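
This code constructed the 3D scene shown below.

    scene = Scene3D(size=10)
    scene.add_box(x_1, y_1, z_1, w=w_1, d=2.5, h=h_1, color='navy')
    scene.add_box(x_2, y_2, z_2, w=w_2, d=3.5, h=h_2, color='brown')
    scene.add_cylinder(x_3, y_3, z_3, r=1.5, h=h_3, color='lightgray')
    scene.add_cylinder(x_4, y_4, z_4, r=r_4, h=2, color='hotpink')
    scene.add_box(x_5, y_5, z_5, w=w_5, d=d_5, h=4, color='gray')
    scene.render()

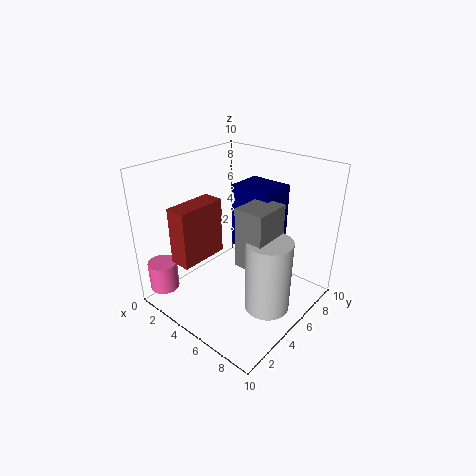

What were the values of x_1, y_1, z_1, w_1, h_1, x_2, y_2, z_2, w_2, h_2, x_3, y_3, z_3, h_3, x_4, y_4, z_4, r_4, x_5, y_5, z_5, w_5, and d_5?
x_1 = 4, y_1 = 5.5, z_1 = 4, w_1 = 3, h_1 = 4.5, x_2 = 2, y_2 = 1.5, z_2 = 3.5, w_2 = 1.5, h_2 = 4, x_3 = 8, y_3 = 4.5, z_3 = 1, h_3 = 5, x_4 = 1.5, y_4 = 1, z_4 = 1.5, r_4 = 1, x_5 = 6, y_5 = 3.5, z_5 = 4, w_5 = 2, d_5 = 2.5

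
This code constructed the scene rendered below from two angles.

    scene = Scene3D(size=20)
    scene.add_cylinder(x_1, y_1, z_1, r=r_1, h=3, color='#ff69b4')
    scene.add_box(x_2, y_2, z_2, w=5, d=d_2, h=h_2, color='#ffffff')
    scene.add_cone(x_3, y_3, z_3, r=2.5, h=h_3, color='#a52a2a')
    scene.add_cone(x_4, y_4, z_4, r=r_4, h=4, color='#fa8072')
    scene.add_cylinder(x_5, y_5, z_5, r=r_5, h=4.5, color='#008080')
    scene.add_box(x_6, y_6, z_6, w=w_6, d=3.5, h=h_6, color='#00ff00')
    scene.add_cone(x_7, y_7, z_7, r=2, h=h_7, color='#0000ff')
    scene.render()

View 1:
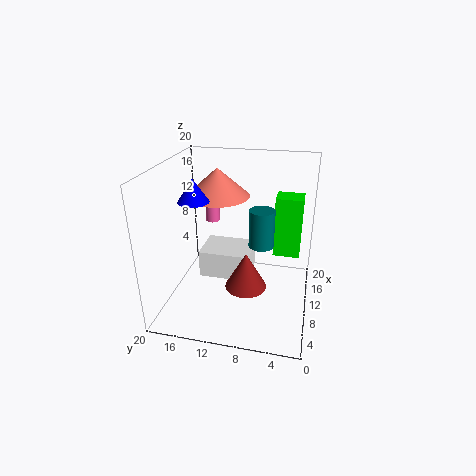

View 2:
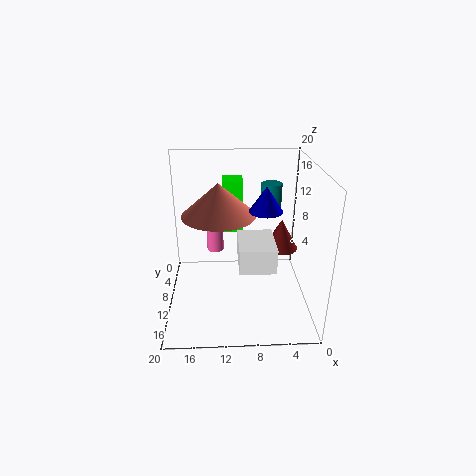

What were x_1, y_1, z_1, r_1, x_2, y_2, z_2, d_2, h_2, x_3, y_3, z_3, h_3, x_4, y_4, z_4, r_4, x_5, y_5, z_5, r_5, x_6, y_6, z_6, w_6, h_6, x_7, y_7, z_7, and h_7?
x_1 = 13, y_1 = 14.5, z_1 = 11, r_1 = 1, x_2 = 5, y_2 = 7.5, z_2 = 6.5, d_2 = 6.5, h_2 = 3.5, x_3 = 3.5, y_3 = 7.5, z_3 = 7, h_3 = 4.5, x_4 = 12.5, y_4 = 13.5, z_4 = 15, r_4 = 4.5, x_5 = 5, y_5 = 6, z_5 = 12, r_5 = 1.5, x_6 = 9, y_6 = 1.5, z_6 = 8.5, w_6 = 3, h_6 = 8, x_7 = 7, y_7 = 15, z_7 = 16, h_7 = 3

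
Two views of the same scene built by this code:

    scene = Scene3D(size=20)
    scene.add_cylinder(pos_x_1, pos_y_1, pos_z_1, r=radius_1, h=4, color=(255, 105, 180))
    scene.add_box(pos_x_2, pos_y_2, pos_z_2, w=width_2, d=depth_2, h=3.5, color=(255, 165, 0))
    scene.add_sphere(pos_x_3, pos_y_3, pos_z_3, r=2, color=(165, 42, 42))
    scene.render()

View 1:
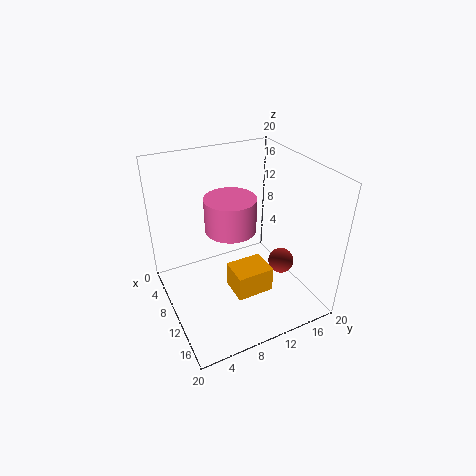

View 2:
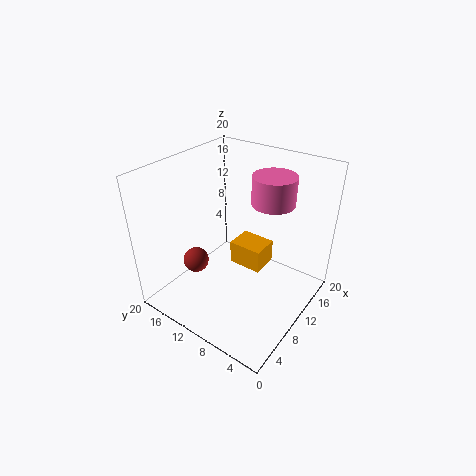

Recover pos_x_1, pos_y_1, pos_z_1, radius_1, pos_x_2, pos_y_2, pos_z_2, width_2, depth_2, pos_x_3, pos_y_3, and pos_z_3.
pos_x_1 = 14, pos_y_1 = 7, pos_z_1 = 14.5, radius_1 = 3, pos_x_2 = 11.5, pos_y_2 = 7.5, pos_z_2 = 4, width_2 = 4, depth_2 = 5, pos_x_3 = 9.5, pos_y_3 = 18, pos_z_3 = 3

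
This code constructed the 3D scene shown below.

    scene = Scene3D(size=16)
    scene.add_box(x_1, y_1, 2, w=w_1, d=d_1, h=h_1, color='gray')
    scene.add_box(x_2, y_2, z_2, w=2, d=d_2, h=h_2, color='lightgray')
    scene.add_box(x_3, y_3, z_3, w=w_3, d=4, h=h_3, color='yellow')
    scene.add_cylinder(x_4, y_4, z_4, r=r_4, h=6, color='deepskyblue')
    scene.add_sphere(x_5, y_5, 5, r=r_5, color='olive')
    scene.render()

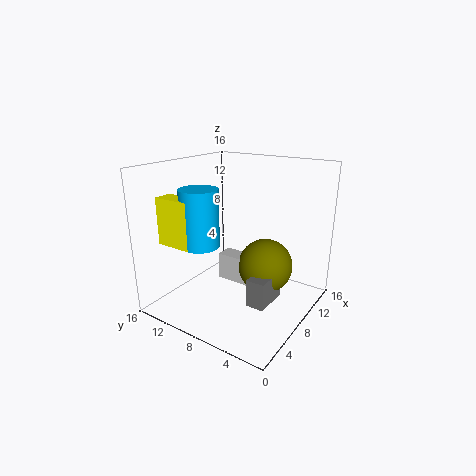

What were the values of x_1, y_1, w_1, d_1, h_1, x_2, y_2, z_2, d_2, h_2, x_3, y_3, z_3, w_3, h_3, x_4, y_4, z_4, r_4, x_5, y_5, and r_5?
x_1 = 5; y_1 = 3; w_1 = 4; d_1 = 2; h_1 = 3; x_2 = 7; y_2 = 5; z_2 = 3; d_2 = 5; h_2 = 3; x_3 = 2; y_3 = 10; z_3 = 8; w_3 = 2; h_3 = 5; x_4 = 4; y_4 = 10; z_4 = 8; r_4 = 2; x_5 = 9; y_5 = 5; r_5 = 3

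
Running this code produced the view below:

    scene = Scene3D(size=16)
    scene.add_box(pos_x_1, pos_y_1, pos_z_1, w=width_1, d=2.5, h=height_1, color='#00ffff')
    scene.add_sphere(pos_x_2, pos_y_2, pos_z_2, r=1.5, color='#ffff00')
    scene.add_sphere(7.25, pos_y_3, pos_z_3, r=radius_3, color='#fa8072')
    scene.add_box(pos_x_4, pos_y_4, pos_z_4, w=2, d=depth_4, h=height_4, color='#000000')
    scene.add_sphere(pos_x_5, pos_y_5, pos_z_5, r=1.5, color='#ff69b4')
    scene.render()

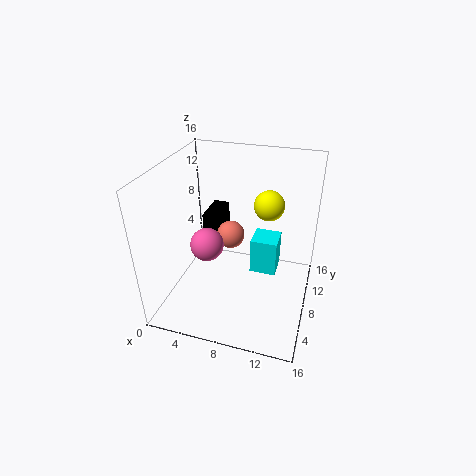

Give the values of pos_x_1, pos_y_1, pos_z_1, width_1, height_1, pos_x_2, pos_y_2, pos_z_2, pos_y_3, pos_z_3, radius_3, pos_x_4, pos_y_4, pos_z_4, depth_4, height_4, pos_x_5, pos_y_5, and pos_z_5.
pos_x_1 = 10.5
pos_y_1 = 3.75
pos_z_1 = 7.25
width_1 = 2.5
height_1 = 3.5
pos_x_2 = 11.5
pos_y_2 = 7
pos_z_2 = 13
pos_y_3 = 7.75
pos_z_3 = 8.5
radius_3 = 1.5
pos_x_4 = 2.75
pos_y_4 = 10.5
pos_z_4 = 4.25
depth_4 = 4.25
height_4 = 4.5
pos_x_5 = 7
pos_y_5 = 1.75
pos_z_5 = 11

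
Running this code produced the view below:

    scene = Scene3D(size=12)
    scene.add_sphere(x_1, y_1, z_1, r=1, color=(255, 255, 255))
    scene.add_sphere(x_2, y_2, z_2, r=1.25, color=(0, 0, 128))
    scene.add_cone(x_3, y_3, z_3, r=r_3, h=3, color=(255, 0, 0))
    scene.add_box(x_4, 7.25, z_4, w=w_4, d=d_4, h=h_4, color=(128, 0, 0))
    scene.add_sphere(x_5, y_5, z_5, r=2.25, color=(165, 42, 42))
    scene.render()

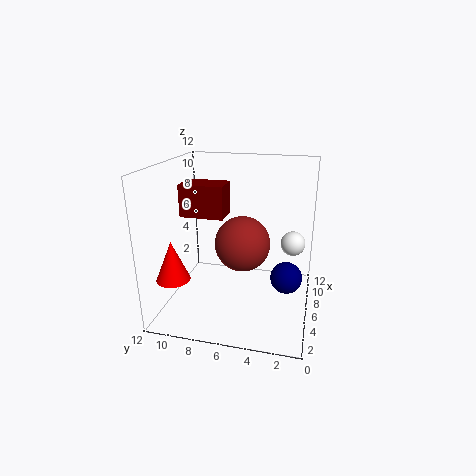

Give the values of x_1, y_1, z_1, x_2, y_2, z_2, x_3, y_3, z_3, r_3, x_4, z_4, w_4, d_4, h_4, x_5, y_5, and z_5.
x_1 = 6.5, y_1 = 1.5, z_1 = 5.75, x_2 = 4.75, y_2 = 1.75, z_2 = 3.5, x_3 = 1.25, y_3 = 9.75, z_3 = 4.25, r_3 = 1.25, x_4 = 5.75, z_4 = 7.5, w_4 = 2.5, d_4 = 3.75, h_4 = 2.75, x_5 = 5.5, y_5 = 5.5, z_5 = 5.75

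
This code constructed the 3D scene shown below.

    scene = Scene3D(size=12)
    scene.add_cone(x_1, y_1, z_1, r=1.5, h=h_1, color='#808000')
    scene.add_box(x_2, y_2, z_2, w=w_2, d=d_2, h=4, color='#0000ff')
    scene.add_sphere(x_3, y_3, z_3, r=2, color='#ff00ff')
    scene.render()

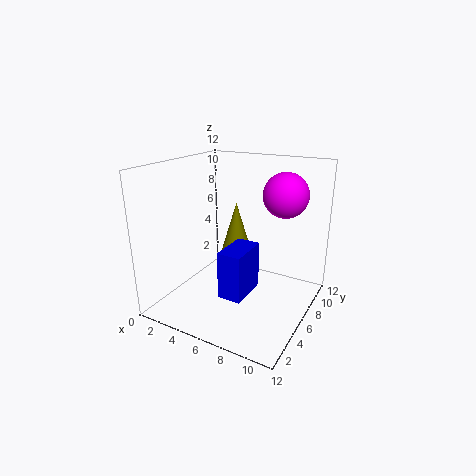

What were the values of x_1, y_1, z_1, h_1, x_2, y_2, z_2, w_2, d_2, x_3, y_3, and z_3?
x_1 = 5; y_1 = 7.5; z_1 = 3.5; h_1 = 5; x_2 = 5.5; y_2 = 3.5; z_2 = 1.5; w_2 = 2; d_2 = 3.5; x_3 = 8.5; y_3 = 10; z_3 = 9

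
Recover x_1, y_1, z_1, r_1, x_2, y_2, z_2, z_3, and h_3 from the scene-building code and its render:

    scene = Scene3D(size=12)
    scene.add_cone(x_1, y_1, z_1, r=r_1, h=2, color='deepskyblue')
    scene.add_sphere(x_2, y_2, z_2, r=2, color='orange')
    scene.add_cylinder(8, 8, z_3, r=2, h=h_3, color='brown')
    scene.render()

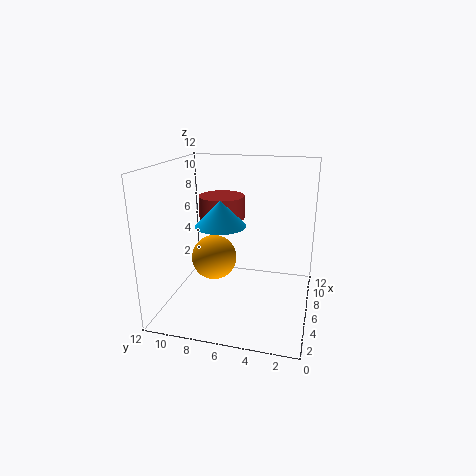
x_1 = 4.5, y_1 = 7, z_1 = 7.5, r_1 = 2, x_2 = 7, y_2 = 8.5, z_2 = 3.5, z_3 = 7, h_3 = 2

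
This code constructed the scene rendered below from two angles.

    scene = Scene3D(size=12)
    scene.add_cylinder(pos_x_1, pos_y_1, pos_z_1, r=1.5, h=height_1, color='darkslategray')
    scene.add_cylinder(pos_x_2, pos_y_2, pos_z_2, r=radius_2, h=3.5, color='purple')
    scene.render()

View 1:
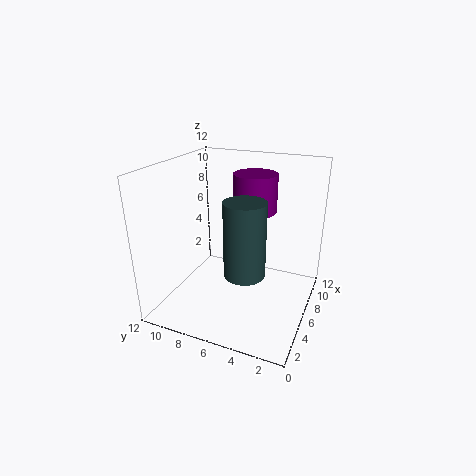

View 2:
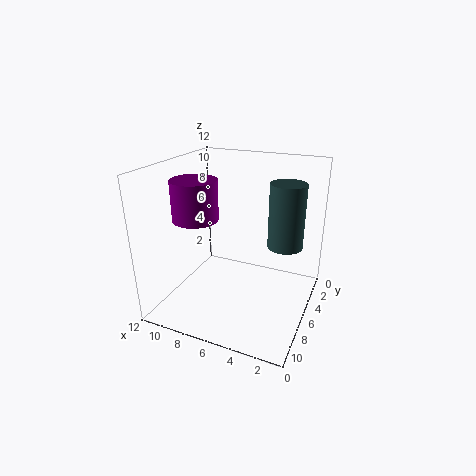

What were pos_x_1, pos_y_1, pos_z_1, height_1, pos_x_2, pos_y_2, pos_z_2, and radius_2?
pos_x_1 = 2.5
pos_y_1 = 4
pos_z_1 = 5
height_1 = 5.5
pos_x_2 = 10
pos_y_2 = 6
pos_z_2 = 7
radius_2 = 2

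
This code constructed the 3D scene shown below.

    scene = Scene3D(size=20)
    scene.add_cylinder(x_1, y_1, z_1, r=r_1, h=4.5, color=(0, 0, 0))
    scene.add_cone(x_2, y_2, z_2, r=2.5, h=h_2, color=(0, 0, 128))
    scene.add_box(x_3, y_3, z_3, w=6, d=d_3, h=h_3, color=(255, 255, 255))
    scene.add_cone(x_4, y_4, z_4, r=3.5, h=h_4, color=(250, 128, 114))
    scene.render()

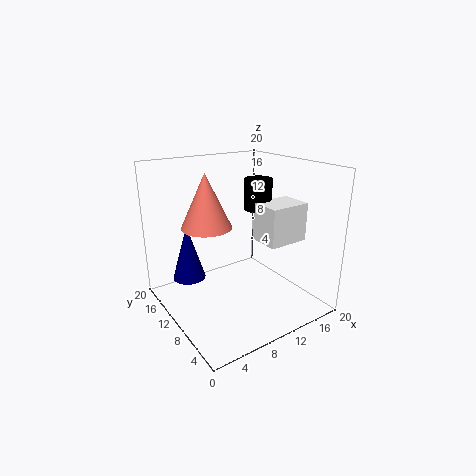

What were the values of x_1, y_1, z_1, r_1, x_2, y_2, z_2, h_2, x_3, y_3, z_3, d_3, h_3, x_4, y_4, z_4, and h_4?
x_1 = 14.5; y_1 = 11.5; z_1 = 13; r_1 = 2; x_2 = 5.5; y_2 = 17; z_2 = 2; h_2 = 8.5; x_3 = 13; y_3 = 6; z_3 = 9; d_3 = 4.5; h_3 = 5.5; x_4 = 6.5; y_4 = 12.5; z_4 = 11.5; h_4 = 7.5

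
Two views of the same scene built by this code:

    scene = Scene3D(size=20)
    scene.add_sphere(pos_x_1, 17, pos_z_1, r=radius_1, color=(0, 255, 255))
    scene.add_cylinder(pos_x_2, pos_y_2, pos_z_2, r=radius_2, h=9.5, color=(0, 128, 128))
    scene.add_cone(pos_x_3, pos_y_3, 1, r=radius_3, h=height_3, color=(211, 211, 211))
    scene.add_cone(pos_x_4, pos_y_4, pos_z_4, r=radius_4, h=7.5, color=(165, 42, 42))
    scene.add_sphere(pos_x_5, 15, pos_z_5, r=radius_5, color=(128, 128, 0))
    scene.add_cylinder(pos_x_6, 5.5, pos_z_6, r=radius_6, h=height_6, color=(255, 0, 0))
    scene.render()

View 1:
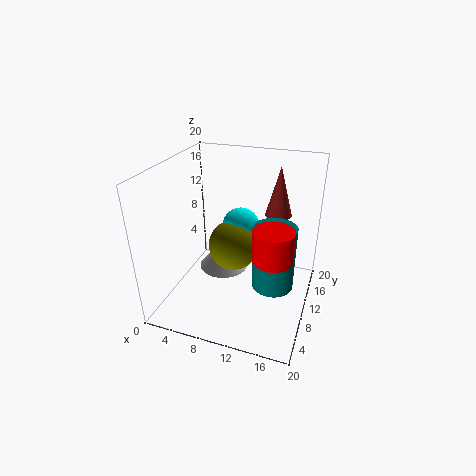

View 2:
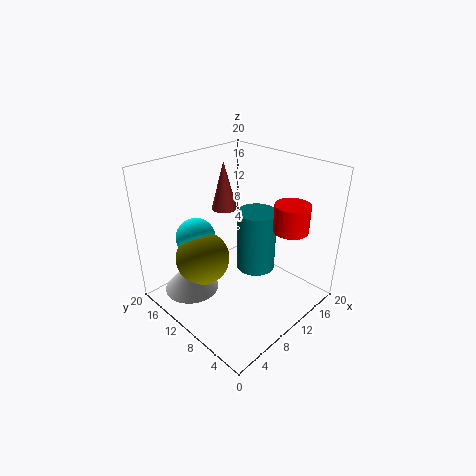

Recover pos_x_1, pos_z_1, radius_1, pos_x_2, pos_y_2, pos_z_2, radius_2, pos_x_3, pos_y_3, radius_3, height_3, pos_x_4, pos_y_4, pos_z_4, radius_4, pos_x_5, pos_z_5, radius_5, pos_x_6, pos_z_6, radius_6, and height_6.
pos_x_1 = 8
pos_z_1 = 8
radius_1 = 3
pos_x_2 = 15
pos_y_2 = 11
pos_z_2 = 2.5
radius_2 = 3
pos_x_3 = 5.5
pos_y_3 = 15.5
radius_3 = 4
height_3 = 4.5
pos_x_4 = 14
pos_y_4 = 17
pos_z_4 = 11
radius_4 = 2
pos_x_5 = 7.5
pos_z_5 = 5.5
radius_5 = 4
pos_x_6 = 16
pos_z_6 = 10.5
radius_6 = 2.5
height_6 = 4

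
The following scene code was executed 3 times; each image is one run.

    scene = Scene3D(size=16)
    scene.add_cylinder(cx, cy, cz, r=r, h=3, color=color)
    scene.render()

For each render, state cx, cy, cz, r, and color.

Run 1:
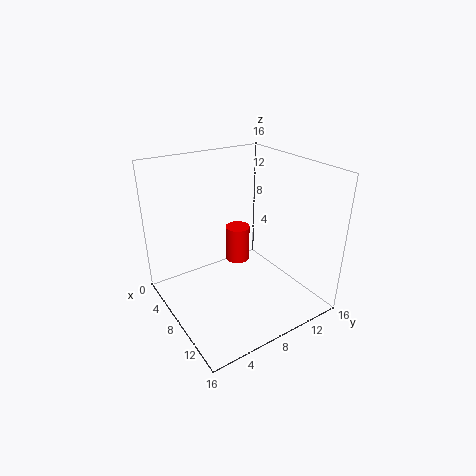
cx = 14; cy = 4; cz = 10; r = 1; color = 'red'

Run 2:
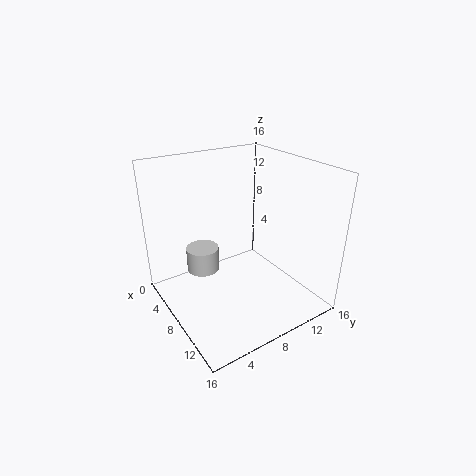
cx = 3; cy = 6; cz = 2; r = 2; color = 'lightgray'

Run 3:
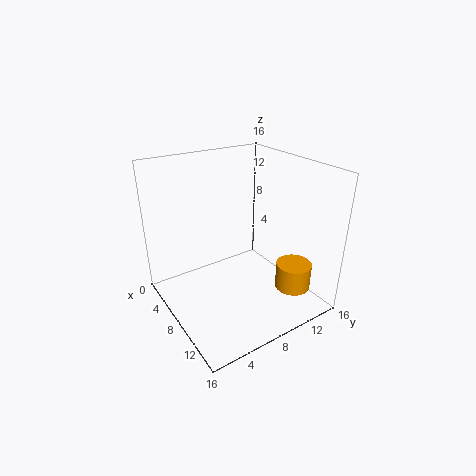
cx = 12; cy = 13; cz = 2; r = 2; color = 'orange'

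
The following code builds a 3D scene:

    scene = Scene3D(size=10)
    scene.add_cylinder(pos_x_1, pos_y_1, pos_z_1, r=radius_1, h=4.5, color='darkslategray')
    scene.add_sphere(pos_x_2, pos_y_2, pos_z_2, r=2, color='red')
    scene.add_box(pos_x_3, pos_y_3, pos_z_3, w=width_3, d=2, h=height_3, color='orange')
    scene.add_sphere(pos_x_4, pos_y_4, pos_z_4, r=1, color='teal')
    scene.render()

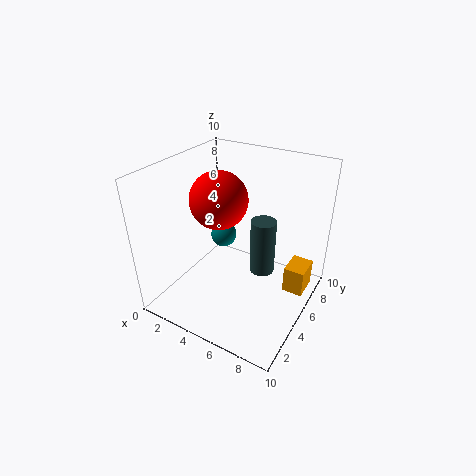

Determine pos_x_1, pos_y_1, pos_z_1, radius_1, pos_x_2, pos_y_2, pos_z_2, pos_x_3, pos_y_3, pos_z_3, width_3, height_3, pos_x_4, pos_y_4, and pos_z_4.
pos_x_1 = 5.5, pos_y_1 = 8, pos_z_1 = 0.5, radius_1 = 1, pos_x_2 = 3.5, pos_y_2 = 5, pos_z_2 = 7.5, pos_x_3 = 8, pos_y_3 = 6.5, pos_z_3 = 0.5, width_3 = 1.5, height_3 = 2, pos_x_4 = 2.5, pos_y_4 = 7, pos_z_4 = 3.5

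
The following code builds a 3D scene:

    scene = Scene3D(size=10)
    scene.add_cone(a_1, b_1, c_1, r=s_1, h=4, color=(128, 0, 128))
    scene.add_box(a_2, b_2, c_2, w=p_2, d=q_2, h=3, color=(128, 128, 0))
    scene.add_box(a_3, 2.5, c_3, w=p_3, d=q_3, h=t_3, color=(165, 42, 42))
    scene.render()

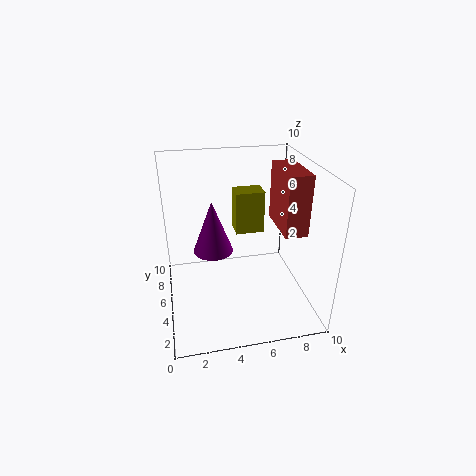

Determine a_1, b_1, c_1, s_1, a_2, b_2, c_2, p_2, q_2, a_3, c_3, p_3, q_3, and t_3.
a_1 = 3.5, b_1 = 7, c_1 = 3, s_1 = 1.5, a_2 = 5, b_2 = 5.5, c_2 = 5, p_2 = 2, q_2 = 1.5, a_3 = 7.5, c_3 = 6, p_3 = 1.5, q_3 = 3.5, t_3 = 4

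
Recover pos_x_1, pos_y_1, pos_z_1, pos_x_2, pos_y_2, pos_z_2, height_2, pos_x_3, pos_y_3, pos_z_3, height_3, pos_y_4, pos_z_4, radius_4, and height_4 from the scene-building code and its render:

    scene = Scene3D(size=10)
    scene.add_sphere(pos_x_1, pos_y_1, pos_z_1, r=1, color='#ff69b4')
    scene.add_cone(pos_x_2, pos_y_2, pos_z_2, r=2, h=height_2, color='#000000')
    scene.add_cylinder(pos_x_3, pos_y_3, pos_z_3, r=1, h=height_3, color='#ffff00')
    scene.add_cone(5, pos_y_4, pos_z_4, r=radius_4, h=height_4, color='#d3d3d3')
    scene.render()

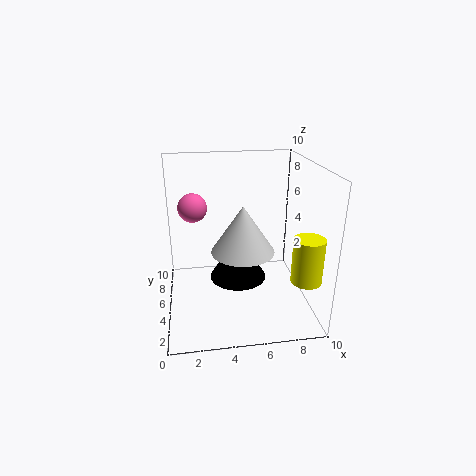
pos_x_1 = 2
pos_y_1 = 6
pos_z_1 = 7
pos_x_2 = 5
pos_y_2 = 5
pos_z_2 = 2
height_2 = 3
pos_x_3 = 9
pos_y_3 = 2
pos_z_3 = 3
height_3 = 3
pos_y_4 = 3
pos_z_4 = 5
radius_4 = 2
height_4 = 3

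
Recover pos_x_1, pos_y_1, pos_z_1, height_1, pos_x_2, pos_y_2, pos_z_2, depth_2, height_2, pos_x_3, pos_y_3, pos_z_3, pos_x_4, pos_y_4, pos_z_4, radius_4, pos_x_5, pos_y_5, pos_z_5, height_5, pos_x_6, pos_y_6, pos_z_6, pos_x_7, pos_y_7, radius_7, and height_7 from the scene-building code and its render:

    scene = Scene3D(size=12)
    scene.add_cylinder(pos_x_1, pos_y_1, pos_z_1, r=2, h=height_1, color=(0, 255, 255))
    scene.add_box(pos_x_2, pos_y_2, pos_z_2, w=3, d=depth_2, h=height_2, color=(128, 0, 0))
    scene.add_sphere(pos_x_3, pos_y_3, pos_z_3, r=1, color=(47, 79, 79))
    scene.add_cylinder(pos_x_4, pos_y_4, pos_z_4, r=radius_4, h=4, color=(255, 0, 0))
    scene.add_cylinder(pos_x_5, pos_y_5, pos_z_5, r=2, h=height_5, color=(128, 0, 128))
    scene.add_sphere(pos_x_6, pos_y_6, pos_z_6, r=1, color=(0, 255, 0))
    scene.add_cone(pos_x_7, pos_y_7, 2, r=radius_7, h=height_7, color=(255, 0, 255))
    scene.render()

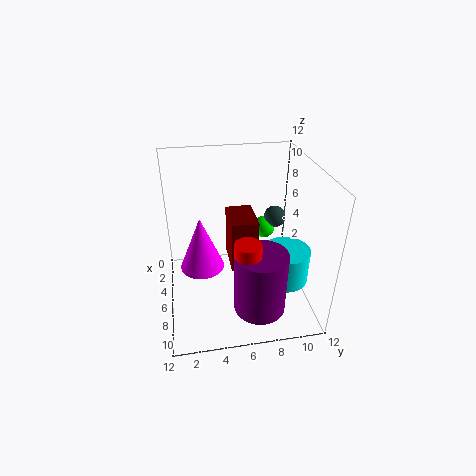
pos_x_1 = 7; pos_y_1 = 10; pos_z_1 = 2; height_1 = 3; pos_x_2 = 6; pos_y_2 = 5; pos_z_2 = 5; depth_2 = 2; height_2 = 4; pos_x_3 = 3; pos_y_3 = 10; pos_z_3 = 6; pos_x_4 = 10; pos_y_4 = 6; pos_z_4 = 4; radius_4 = 1; pos_x_5 = 10; pos_y_5 = 7; pos_z_5 = 2; height_5 = 5; pos_x_6 = 3; pos_y_6 = 9; pos_z_6 = 5; pos_x_7 = 4; pos_y_7 = 3; radius_7 = 2; height_7 = 5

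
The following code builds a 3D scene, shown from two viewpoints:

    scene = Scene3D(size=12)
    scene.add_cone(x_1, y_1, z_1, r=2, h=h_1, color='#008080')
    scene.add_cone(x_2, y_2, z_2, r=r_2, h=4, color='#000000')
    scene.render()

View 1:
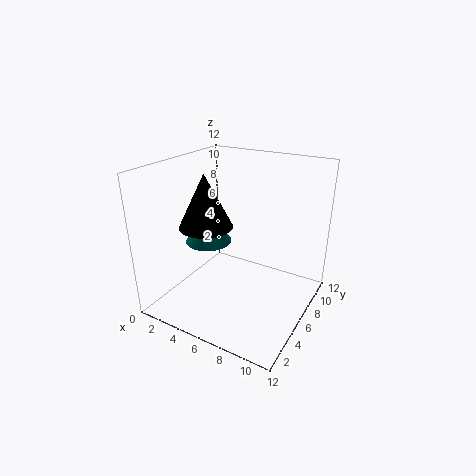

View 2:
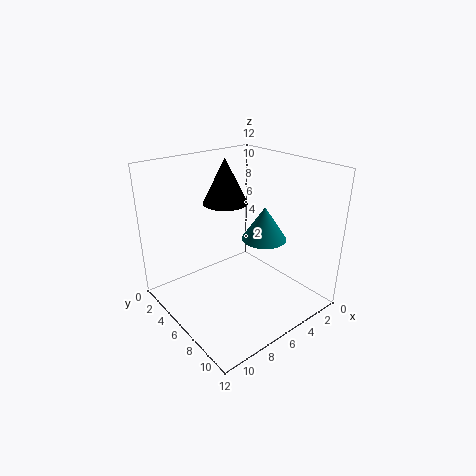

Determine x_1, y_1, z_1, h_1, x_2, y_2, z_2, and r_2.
x_1 = 3; y_1 = 6; z_1 = 5; h_1 = 3; x_2 = 5; y_2 = 3; z_2 = 8; r_2 = 2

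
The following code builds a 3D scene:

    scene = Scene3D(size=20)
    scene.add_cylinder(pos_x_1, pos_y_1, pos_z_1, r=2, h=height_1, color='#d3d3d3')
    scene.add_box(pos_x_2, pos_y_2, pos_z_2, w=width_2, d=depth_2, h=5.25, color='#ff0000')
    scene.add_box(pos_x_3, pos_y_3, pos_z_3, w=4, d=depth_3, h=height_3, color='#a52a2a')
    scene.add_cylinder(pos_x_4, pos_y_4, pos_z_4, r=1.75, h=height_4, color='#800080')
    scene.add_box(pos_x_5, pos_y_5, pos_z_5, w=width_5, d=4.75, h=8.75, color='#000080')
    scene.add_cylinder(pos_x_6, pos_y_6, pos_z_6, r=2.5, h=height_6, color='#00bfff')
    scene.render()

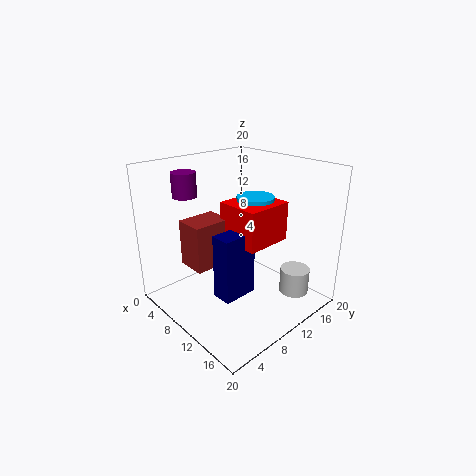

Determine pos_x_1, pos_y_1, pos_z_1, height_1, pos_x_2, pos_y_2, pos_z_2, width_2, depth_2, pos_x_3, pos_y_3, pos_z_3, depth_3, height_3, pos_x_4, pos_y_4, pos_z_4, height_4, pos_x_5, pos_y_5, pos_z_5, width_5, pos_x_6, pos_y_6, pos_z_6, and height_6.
pos_x_1 = 16.75; pos_y_1 = 14.5; pos_z_1 = 2.75; height_1 = 3.5; pos_x_2 = 9; pos_y_2 = 7.75; pos_z_2 = 10.25; width_2 = 6; depth_2 = 6.5; pos_x_3 = 6; pos_y_3 = 3.25; pos_z_3 = 7; depth_3 = 5.25; height_3 = 6.25; pos_x_4 = 2.75; pos_y_4 = 6.5; pos_z_4 = 15; height_4 = 3.5; pos_x_5 = 11; pos_y_5 = 4.75; pos_z_5 = 3.5; width_5 = 2.75; pos_x_6 = 11.5; pos_y_6 = 11.75; pos_z_6 = 12.5; height_6 = 3.5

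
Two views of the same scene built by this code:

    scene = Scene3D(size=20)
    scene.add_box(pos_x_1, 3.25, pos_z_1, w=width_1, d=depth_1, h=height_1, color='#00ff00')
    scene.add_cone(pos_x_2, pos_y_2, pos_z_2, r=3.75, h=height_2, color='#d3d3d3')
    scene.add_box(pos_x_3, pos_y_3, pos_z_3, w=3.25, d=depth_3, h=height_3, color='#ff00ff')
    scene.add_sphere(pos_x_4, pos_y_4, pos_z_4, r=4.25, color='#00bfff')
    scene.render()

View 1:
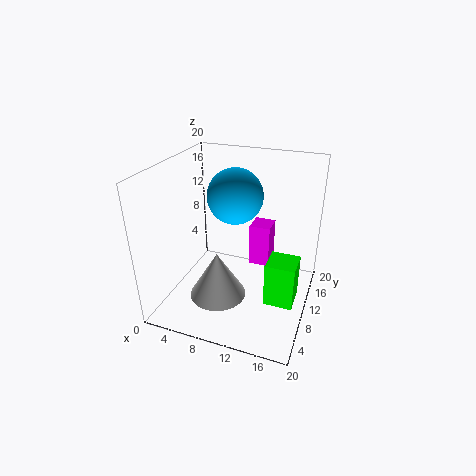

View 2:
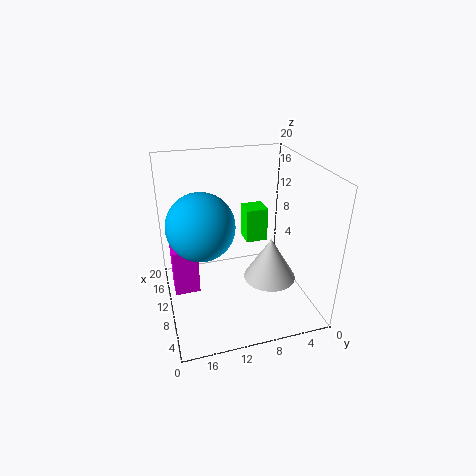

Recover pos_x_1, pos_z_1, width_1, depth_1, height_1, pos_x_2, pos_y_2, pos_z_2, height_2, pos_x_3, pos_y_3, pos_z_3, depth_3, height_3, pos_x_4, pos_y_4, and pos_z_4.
pos_x_1 = 15.75
pos_z_1 = 5.5
width_1 = 3.5
depth_1 = 3.5
height_1 = 5.5
pos_x_2 = 8.75
pos_y_2 = 5.5
pos_z_2 = 3.5
height_2 = 6.25
pos_x_3 = 9.75
pos_y_3 = 15.75
pos_z_3 = 2.25
depth_3 = 3.5
height_3 = 6.75
pos_x_4 = 7.5
pos_y_4 = 15.5
pos_z_4 = 13.75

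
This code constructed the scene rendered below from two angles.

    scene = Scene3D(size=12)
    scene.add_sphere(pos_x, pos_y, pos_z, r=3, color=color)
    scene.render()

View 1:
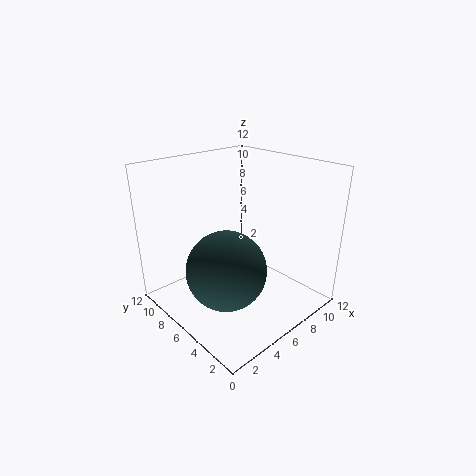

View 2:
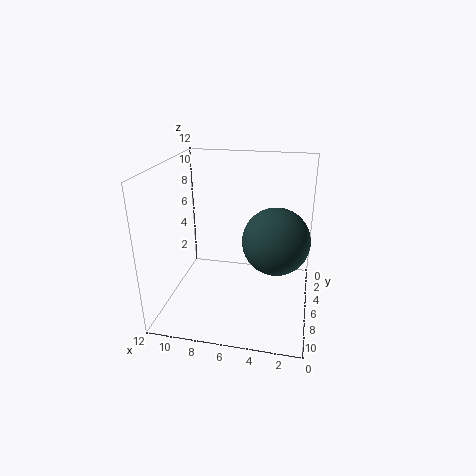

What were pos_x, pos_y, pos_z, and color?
pos_x = 3
pos_y = 4
pos_z = 5
color = 'darkslategray'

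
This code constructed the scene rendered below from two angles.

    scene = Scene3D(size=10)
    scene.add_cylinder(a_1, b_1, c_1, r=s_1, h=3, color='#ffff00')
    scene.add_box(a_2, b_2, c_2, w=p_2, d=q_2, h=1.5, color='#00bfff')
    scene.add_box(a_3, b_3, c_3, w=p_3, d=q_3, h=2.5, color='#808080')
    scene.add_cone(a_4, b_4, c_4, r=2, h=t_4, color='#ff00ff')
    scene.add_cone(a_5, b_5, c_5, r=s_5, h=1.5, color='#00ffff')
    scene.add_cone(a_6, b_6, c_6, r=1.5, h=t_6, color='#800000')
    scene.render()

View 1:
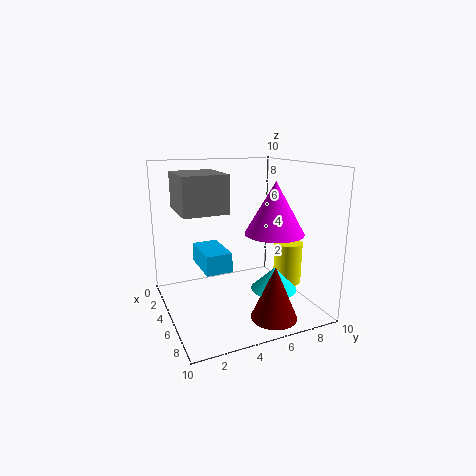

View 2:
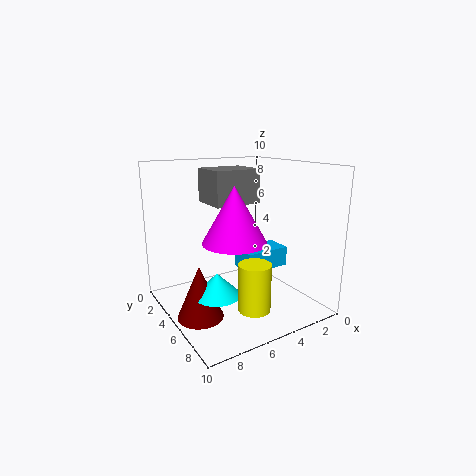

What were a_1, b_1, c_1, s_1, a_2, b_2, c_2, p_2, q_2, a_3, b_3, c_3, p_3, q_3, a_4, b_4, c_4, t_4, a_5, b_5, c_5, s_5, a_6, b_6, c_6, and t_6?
a_1 = 6; b_1 = 8.5; c_1 = 1.5; s_1 = 1; a_2 = 0.5; b_2 = 3; c_2 = 2; p_2 = 3.5; q_2 = 2; a_3 = 2.5; b_3 = 1; c_3 = 7; p_3 = 3.5; q_3 = 3; a_4 = 6.5; b_4 = 7; c_4 = 5.5; t_4 = 3.5; a_5 = 7.5; b_5 = 6.5; c_5 = 2; s_5 = 1.5; a_6 = 8.5; b_6 = 6; c_6 = 0.5; t_6 = 3.5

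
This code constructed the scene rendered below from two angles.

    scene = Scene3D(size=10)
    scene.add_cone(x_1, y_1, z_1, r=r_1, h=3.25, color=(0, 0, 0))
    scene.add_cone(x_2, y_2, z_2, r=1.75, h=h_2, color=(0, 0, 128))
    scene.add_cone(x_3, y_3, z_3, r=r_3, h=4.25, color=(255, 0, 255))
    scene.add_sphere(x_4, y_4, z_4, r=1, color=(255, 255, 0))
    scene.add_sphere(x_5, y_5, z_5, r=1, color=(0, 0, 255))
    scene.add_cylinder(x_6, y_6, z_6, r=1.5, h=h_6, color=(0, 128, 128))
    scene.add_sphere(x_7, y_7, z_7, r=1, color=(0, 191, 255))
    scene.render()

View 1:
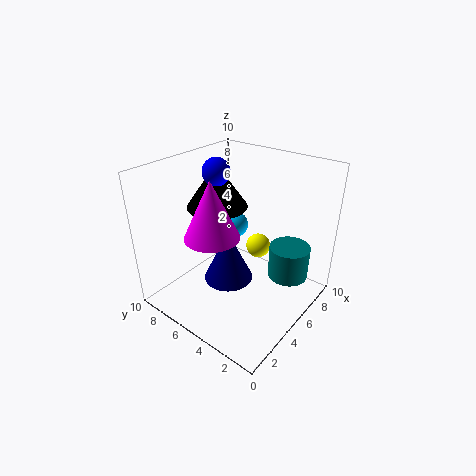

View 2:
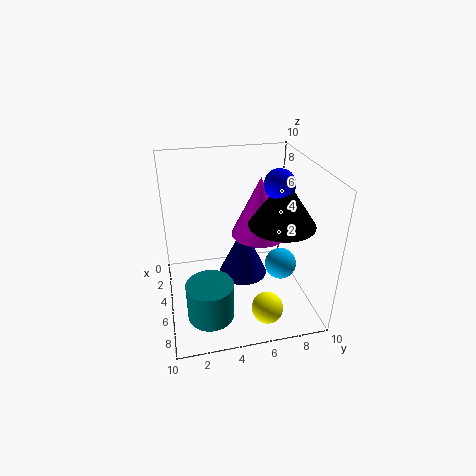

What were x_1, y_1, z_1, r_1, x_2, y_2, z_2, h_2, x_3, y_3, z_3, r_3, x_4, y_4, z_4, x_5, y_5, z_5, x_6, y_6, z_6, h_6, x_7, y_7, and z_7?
x_1 = 6
y_1 = 7.75
z_1 = 6.25
r_1 = 2.25
x_2 = 4.5
y_2 = 5.5
z_2 = 1.75
h_2 = 3.75
x_3 = 4.25
y_3 = 6.75
z_3 = 4.75
r_3 = 2
x_4 = 9
y_4 = 6
z_4 = 2
x_5 = 5.75
y_5 = 7.5
z_5 = 9
x_6 = 8
y_6 = 2.5
z_6 = 1.25
h_6 = 2.5
x_7 = 7.5
y_7 = 7.25
z_7 = 4.25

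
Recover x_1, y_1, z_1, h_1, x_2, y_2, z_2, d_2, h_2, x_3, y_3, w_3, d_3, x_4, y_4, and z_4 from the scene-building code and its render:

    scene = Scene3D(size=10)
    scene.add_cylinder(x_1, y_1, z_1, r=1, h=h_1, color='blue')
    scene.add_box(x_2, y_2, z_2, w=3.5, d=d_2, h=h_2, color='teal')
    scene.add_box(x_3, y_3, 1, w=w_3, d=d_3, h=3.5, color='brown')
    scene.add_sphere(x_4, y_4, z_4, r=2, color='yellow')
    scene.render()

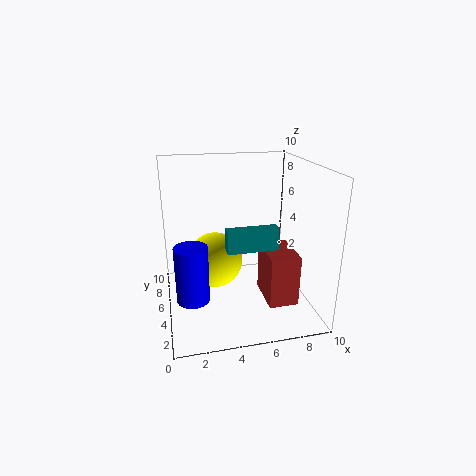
x_1 = 1.5
y_1 = 2
z_1 = 2.5
h_1 = 3.5
x_2 = 4
y_2 = 3.5
z_2 = 4.5
d_2 = 1
h_2 = 1.5
x_3 = 6.5
y_3 = 2
w_3 = 2
d_3 = 3
x_4 = 3.5
y_4 = 6
z_4 = 3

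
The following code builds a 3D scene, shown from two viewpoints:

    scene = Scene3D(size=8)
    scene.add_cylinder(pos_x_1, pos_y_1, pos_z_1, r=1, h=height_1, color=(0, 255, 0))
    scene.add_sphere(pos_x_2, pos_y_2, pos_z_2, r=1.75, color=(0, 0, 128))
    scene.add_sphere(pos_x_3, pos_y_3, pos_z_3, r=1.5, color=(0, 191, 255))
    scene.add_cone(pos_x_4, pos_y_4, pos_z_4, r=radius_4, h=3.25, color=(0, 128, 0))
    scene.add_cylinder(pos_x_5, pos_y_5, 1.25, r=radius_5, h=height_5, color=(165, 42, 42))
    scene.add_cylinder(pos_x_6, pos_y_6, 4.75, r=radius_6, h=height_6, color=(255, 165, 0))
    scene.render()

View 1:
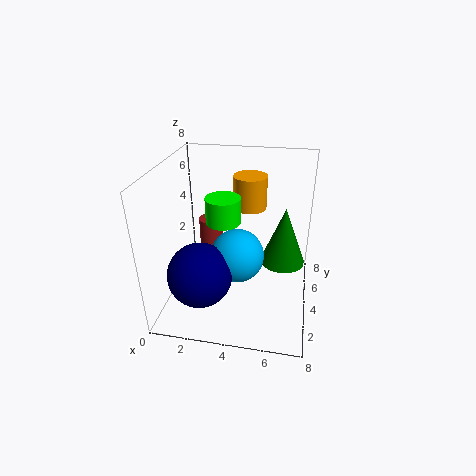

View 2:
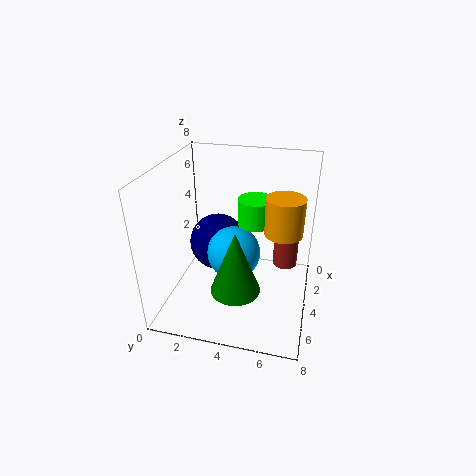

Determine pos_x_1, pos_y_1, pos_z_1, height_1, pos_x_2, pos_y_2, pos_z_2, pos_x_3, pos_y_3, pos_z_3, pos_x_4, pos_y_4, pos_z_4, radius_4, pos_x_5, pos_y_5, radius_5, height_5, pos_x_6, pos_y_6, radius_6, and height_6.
pos_x_1 = 3
pos_y_1 = 4.75
pos_z_1 = 4.5
height_1 = 1.5
pos_x_2 = 2.25
pos_y_2 = 2.25
pos_z_2 = 2.5
pos_x_3 = 4
pos_y_3 = 3.75
pos_z_3 = 3
pos_x_4 = 6.5
pos_y_4 = 4.5
pos_z_4 = 2.5
radius_4 = 1.25
pos_x_5 = 1.75
pos_y_5 = 6.5
radius_5 = 0.75
height_5 = 2.5
pos_x_6 = 4.25
pos_y_6 = 6.5
radius_6 = 1
height_6 = 2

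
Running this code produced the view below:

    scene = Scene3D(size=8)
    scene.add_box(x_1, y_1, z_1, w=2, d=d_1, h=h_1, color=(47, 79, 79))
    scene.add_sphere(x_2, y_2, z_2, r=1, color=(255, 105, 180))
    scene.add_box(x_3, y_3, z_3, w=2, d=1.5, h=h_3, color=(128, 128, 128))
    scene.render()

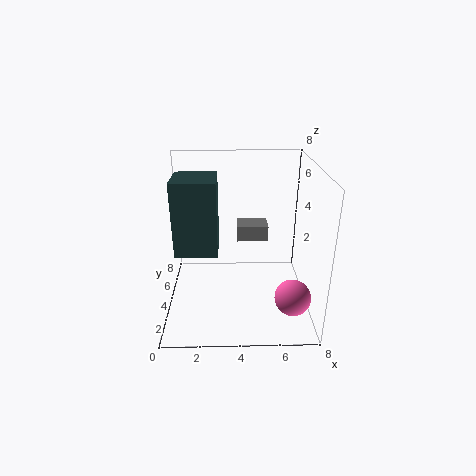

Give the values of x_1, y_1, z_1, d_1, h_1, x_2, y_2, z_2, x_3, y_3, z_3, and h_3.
x_1 = 1; y_1 = 1; z_1 = 4.5; d_1 = 2; h_1 = 3.5; x_2 = 7; y_2 = 2.5; z_2 = 1; x_3 = 4; y_3 = 6.5; z_3 = 2.5; h_3 = 1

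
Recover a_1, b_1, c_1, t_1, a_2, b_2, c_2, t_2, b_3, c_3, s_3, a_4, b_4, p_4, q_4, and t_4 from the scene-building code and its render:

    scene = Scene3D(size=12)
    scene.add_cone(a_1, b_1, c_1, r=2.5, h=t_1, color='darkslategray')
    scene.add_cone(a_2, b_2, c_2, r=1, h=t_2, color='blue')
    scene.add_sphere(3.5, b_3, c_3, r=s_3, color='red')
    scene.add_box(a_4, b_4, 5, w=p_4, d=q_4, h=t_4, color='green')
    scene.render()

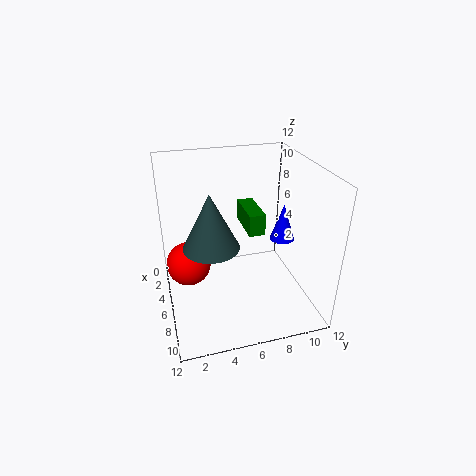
a_1 = 4.5
b_1 = 4
c_1 = 4.5
t_1 = 5
a_2 = 7
b_2 = 9.5
c_2 = 6
t_2 = 3
b_3 = 2
c_3 = 2.5
s_3 = 2
a_4 = 0.5
b_4 = 7.5
p_4 = 4
q_4 = 1.5
t_4 = 2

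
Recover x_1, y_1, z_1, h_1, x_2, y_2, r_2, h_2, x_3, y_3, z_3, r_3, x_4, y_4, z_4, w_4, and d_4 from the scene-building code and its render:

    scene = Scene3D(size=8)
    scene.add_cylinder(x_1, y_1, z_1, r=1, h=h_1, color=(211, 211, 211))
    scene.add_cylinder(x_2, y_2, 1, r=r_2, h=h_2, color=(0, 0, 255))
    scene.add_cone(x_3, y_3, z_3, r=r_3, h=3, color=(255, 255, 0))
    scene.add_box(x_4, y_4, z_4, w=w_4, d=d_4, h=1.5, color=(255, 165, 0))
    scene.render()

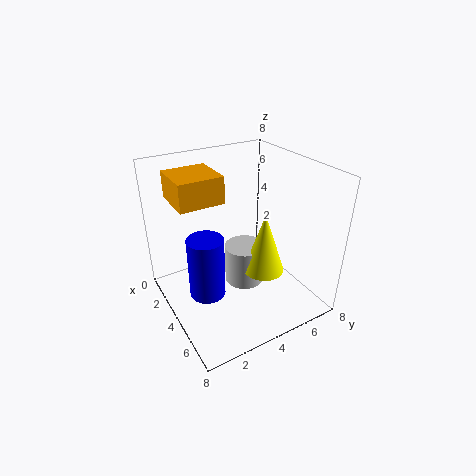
x_1 = 5.5, y_1 = 3.5, z_1 = 2.5, h_1 = 2, x_2 = 4, y_2 = 2, r_2 = 1, h_2 = 3.5, x_3 = 6.5, y_3 = 4, z_3 = 3.5, r_3 = 1, x_4 = 1, y_4 = 1, z_4 = 6, w_4 = 2.5, d_4 = 2.5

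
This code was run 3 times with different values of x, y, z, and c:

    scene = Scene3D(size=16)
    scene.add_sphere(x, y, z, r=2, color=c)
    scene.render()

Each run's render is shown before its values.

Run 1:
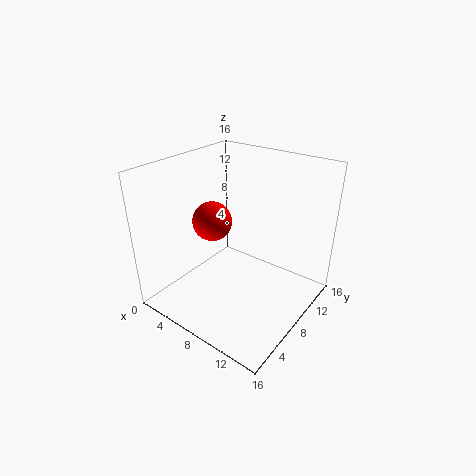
x = 7, y = 5, z = 11, c = 'red'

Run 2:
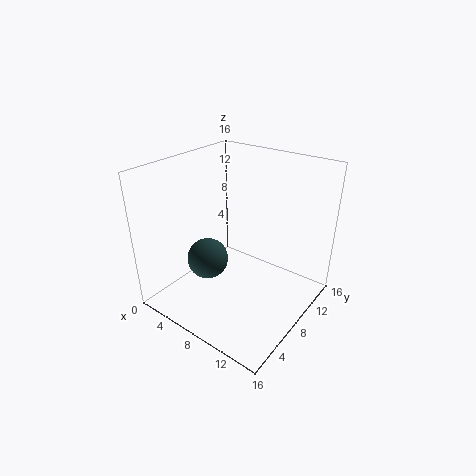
x = 8, y = 3, z = 8, c = 'darkslategray'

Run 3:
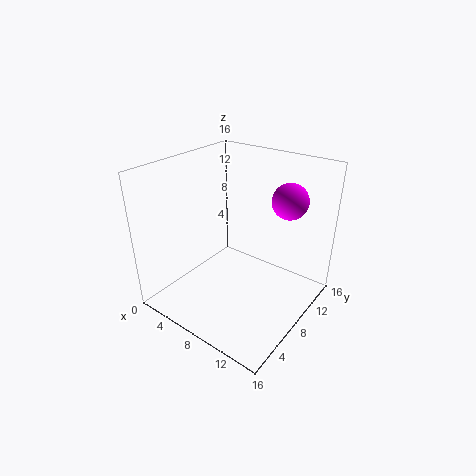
x = 12, y = 12, z = 12, c = 'magenta'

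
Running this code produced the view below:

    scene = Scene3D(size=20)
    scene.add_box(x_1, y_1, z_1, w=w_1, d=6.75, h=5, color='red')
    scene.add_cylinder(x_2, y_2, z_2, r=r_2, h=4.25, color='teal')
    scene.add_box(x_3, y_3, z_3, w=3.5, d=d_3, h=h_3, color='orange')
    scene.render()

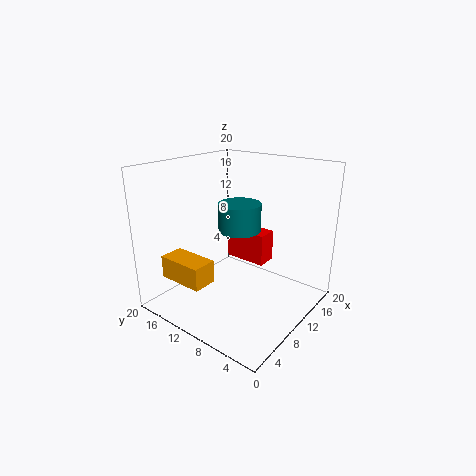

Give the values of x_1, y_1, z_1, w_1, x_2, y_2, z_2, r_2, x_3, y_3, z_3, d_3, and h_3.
x_1 = 15.75; y_1 = 9.75; z_1 = 3.25; w_1 = 3.25; x_2 = 14; y_2 = 12.75; z_2 = 9.25; r_2 = 3.25; x_3 = 3.25; y_3 = 11.75; z_3 = 4; d_3 = 6.75; h_3 = 3.25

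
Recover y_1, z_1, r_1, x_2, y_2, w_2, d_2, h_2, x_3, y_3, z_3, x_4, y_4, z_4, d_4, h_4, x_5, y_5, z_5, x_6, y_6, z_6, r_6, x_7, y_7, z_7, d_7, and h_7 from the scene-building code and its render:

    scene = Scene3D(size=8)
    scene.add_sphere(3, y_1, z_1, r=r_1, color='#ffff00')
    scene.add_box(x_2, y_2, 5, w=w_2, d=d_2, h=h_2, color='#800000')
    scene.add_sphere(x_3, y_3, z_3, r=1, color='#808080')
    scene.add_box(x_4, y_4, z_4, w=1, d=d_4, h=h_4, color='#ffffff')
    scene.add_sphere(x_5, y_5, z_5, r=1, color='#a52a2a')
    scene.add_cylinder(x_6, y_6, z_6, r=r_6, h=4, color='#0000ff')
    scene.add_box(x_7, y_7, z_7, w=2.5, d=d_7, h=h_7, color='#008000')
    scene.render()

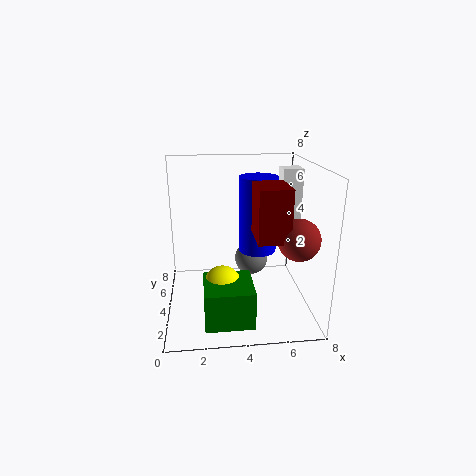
y_1 = 2.5, z_1 = 2, r_1 = 1, x_2 = 4.5, y_2 = 0.5, w_2 = 1.5, d_2 = 2, h_2 = 2.5, x_3 = 5, y_3 = 5.5, z_3 = 2, x_4 = 6, y_4 = 2.5, z_4 = 5.5, d_4 = 1, h_4 = 2.5, x_5 = 6.5, y_5 = 1, z_5 = 5, x_6 = 5, y_6 = 3.5, z_6 = 3.5, r_6 = 1, x_7 = 2, y_7 = 0.5, z_7 = 0.5, d_7 = 2.5, h_7 = 2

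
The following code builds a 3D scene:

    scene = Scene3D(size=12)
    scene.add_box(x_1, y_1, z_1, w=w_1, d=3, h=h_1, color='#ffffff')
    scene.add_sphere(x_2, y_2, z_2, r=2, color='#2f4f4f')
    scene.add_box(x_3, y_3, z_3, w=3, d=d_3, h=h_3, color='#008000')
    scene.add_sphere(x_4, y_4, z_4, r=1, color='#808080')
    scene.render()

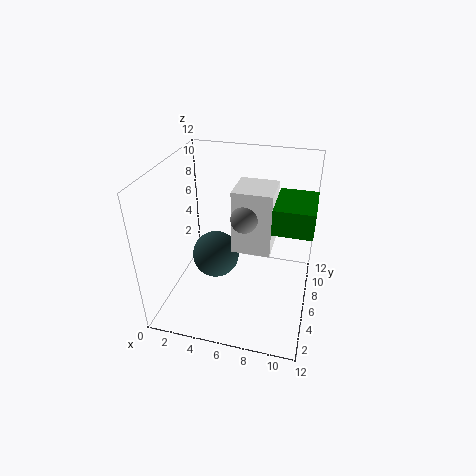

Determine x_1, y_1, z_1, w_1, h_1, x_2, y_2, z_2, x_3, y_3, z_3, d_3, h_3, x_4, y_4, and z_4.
x_1 = 6; y_1 = 4; z_1 = 6; w_1 = 3; h_1 = 5; x_2 = 4; y_2 = 6; z_2 = 4; x_3 = 9; y_3 = 4; z_3 = 8; d_3 = 4; h_3 = 2; x_4 = 7; y_4 = 4; z_4 = 9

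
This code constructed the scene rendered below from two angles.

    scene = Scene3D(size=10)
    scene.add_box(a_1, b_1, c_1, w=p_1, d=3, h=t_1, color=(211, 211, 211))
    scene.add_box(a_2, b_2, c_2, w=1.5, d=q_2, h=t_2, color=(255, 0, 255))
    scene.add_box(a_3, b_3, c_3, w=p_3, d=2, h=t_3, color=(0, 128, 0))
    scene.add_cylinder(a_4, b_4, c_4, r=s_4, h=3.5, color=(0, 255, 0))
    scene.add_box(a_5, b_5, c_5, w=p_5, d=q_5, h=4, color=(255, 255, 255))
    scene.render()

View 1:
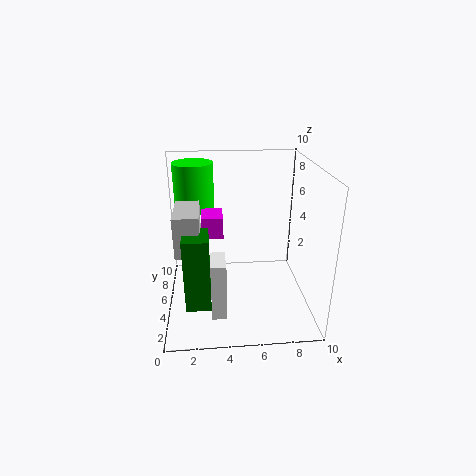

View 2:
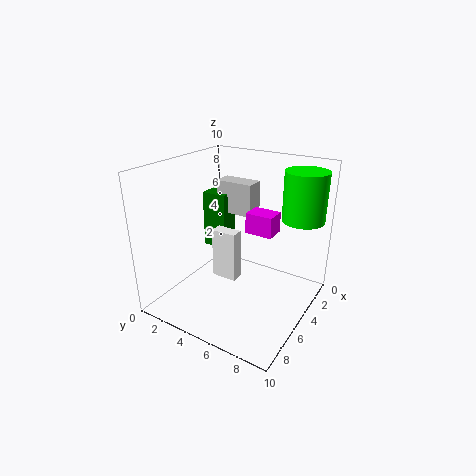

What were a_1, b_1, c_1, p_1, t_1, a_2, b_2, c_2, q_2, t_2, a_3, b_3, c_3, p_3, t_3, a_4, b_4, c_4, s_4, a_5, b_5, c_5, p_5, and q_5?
a_1 = 1, b_1 = 1.5, c_1 = 5.5, p_1 = 1.5, t_1 = 2.5, a_2 = 2.5, b_2 = 5, c_2 = 5, q_2 = 2, t_2 = 1.5, a_3 = 1.5, b_3 = 0.5, c_3 = 2.5, p_3 = 1.5, t_3 = 4.5, a_4 = 2, b_4 = 8.5, c_4 = 6, s_4 = 1.5, a_5 = 3, b_5 = 2, c_5 = 0.5, p_5 = 1, q_5 = 2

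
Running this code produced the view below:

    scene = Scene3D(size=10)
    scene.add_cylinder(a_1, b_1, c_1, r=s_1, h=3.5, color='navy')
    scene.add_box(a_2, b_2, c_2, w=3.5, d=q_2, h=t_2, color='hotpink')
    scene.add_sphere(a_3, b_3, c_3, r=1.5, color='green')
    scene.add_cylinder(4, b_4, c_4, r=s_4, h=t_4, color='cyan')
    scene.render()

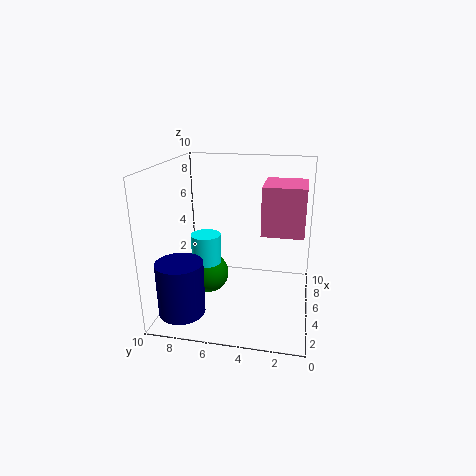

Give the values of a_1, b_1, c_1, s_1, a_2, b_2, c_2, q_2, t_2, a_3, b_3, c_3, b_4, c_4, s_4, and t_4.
a_1 = 1.5, b_1 = 8, c_1 = 1, s_1 = 1.5, a_2 = 5.5, b_2 = 0.5, c_2 = 5, q_2 = 3, t_2 = 3.5, a_3 = 6, b_3 = 7.5, c_3 = 1.5, b_4 = 7, c_4 = 3.5, s_4 = 1, t_4 = 2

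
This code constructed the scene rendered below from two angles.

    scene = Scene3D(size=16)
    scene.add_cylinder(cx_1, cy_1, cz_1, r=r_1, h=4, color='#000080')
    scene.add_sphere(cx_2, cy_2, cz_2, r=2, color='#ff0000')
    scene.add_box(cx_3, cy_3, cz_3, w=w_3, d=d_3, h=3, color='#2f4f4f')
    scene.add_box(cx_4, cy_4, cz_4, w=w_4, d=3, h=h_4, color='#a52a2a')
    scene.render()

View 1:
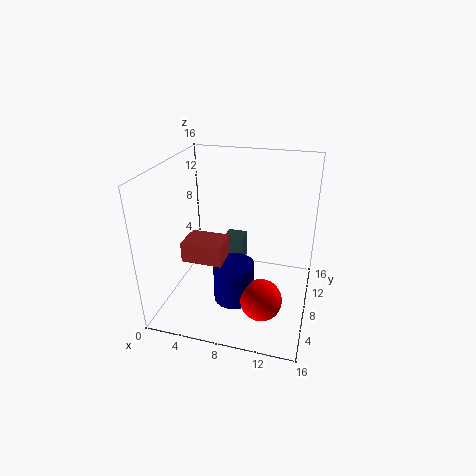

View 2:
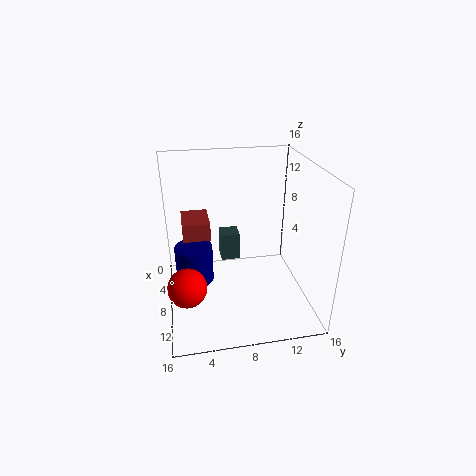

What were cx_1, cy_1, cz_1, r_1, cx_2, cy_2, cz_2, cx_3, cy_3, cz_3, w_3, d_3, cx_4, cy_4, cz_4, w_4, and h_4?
cx_1 = 9, cy_1 = 3, cz_1 = 4, r_1 = 2, cx_2 = 12, cy_2 = 2, cz_2 = 5, cx_3 = 7, cy_3 = 6, cz_3 = 6, w_3 = 2, d_3 = 2, cx_4 = 4, cy_4 = 2, cz_4 = 8, w_4 = 4, h_4 = 2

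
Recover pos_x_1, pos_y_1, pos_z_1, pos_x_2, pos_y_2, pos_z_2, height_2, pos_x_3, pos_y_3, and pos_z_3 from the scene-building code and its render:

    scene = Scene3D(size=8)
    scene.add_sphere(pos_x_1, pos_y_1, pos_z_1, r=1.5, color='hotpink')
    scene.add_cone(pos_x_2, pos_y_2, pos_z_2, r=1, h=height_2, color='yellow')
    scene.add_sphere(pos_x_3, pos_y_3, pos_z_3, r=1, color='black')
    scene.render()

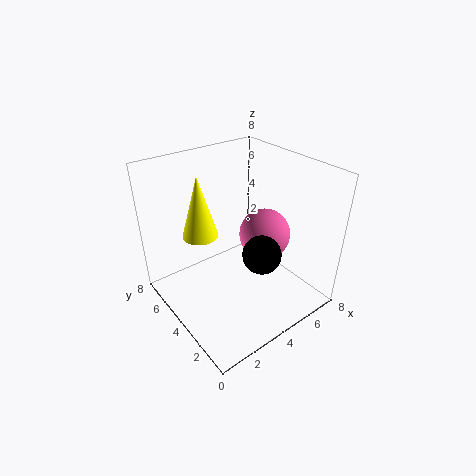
pos_x_1 = 6, pos_y_1 = 4, pos_z_1 = 3.5, pos_x_2 = 2.5, pos_y_2 = 5.5, pos_z_2 = 4, height_2 = 3.5, pos_x_3 = 4, pos_y_3 = 2, pos_z_3 = 4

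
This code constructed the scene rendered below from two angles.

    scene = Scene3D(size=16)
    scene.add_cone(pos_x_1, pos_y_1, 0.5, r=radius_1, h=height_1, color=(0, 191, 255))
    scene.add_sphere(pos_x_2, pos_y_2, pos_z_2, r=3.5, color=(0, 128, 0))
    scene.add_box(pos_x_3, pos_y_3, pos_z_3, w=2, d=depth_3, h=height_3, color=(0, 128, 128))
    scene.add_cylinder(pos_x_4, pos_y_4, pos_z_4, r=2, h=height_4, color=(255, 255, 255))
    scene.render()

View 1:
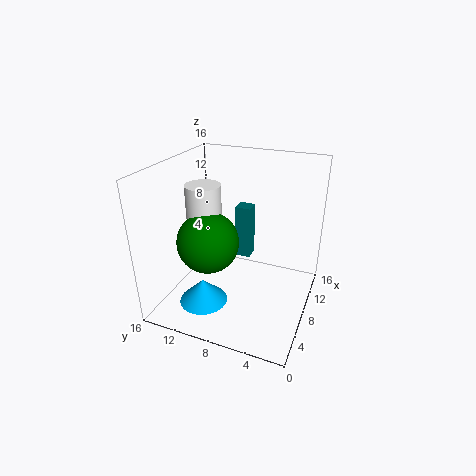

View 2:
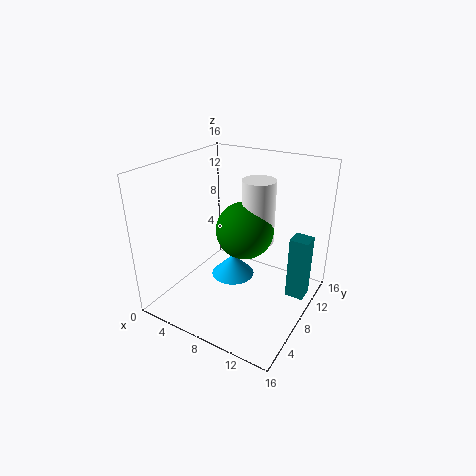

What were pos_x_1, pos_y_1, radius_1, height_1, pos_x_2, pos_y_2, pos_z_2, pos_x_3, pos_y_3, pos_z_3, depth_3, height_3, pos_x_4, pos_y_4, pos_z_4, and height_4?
pos_x_1 = 5.25, pos_y_1 = 11.25, radius_1 = 2.75, height_1 = 2.75, pos_x_2 = 7, pos_y_2 = 11.25, pos_z_2 = 7.25, pos_x_3 = 13.75, pos_y_3 = 8.75, pos_z_3 = 2, depth_3 = 2, height_3 = 7, pos_x_4 = 8.25, pos_y_4 = 12.25, pos_z_4 = 5.75, height_4 = 7.75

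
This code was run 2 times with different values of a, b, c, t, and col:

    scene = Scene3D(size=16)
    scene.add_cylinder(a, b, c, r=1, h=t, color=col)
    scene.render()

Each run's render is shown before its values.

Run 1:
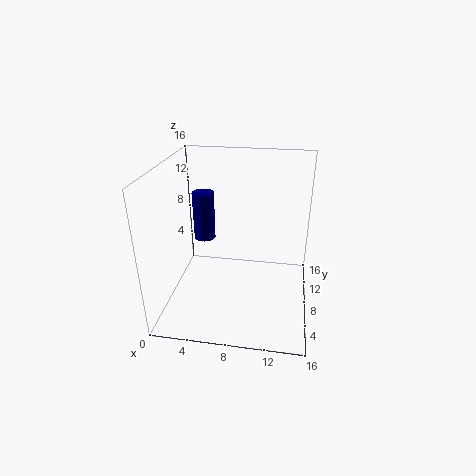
a = 5.5, b = 3.75, c = 10.25, t = 4.5, col = 'navy'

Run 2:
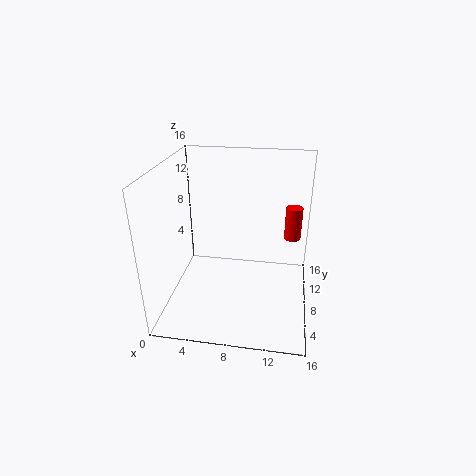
a = 14, b = 12.25, c = 6.25, t = 4, col = 'red'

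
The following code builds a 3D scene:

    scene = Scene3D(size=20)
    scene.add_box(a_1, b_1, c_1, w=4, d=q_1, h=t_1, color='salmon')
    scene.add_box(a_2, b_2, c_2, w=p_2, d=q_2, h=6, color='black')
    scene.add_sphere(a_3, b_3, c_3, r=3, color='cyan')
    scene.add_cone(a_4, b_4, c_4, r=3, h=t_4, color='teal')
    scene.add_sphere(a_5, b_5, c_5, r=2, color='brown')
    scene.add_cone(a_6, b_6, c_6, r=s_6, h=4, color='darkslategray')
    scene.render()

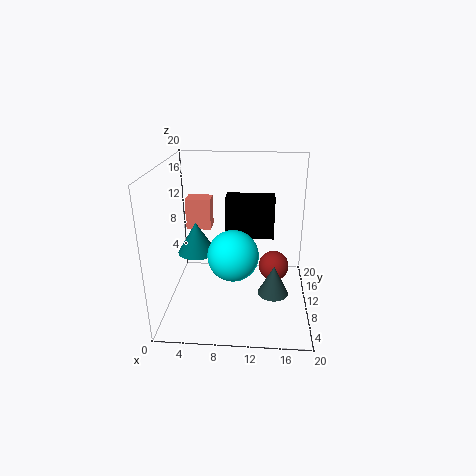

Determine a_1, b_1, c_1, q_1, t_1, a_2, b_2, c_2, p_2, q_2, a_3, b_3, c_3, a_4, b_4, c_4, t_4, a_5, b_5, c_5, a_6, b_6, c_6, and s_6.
a_1 = 1, b_1 = 17, c_1 = 8, q_1 = 3, t_1 = 5, a_2 = 8, b_2 = 12, c_2 = 9, p_2 = 7, q_2 = 3, a_3 = 10, b_3 = 3, c_3 = 11, a_4 = 3, b_4 = 15, c_4 = 5, t_4 = 5, a_5 = 15, b_5 = 8, c_5 = 7, a_6 = 15, b_6 = 6, c_6 = 4, s_6 = 2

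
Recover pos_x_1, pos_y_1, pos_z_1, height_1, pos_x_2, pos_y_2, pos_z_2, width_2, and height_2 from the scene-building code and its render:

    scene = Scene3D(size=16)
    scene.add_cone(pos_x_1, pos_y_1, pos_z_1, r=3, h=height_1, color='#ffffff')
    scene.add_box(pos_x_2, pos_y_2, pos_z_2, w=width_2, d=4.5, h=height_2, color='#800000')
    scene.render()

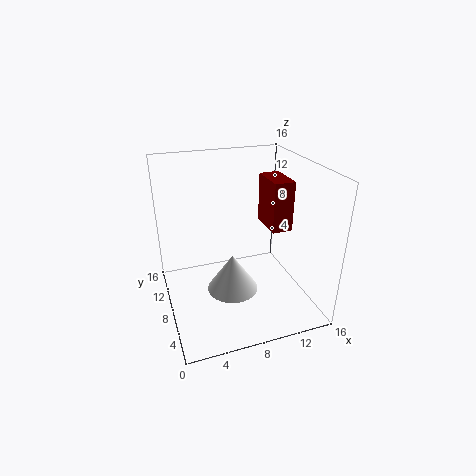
pos_x_1 = 7.5; pos_y_1 = 8.5; pos_z_1 = 1; height_1 = 4.5; pos_x_2 = 12.5; pos_y_2 = 8.5; pos_z_2 = 7.5; width_2 = 2.5; height_2 = 6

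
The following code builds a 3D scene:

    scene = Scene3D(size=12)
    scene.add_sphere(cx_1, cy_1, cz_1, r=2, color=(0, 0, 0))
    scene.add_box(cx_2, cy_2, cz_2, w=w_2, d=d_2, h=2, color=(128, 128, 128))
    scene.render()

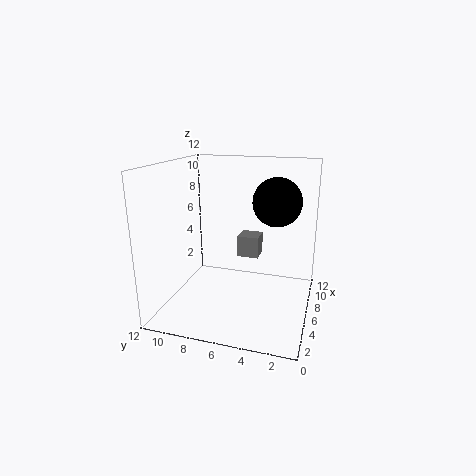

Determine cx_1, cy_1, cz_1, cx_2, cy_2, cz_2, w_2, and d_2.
cx_1 = 7; cy_1 = 3; cz_1 = 9; cx_2 = 9; cy_2 = 5; cz_2 = 3; w_2 = 2; d_2 = 2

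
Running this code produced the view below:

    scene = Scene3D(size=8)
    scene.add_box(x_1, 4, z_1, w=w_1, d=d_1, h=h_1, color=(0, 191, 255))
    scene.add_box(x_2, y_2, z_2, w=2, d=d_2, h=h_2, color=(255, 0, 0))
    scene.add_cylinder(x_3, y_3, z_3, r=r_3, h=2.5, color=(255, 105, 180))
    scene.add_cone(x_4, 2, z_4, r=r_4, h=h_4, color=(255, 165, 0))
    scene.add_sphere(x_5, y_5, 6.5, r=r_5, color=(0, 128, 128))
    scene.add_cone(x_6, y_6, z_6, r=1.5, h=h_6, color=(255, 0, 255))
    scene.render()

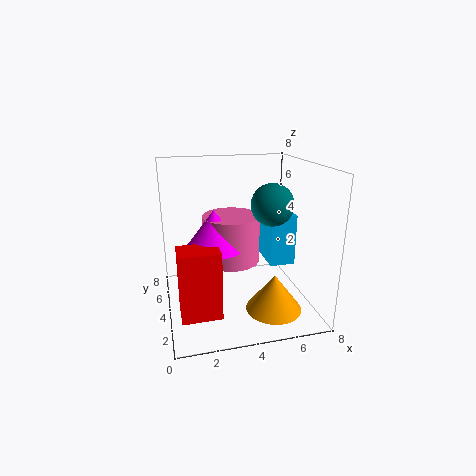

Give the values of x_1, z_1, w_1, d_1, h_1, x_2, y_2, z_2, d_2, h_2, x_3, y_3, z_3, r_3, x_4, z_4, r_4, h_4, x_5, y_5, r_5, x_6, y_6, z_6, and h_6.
x_1 = 6, z_1 = 2, w_1 = 1.5, d_1 = 2.5, h_1 = 3, x_2 = 0.5, y_2 = 1, z_2 = 1, d_2 = 1.5, h_2 = 3.5, x_3 = 3.5, y_3 = 3.5, z_3 = 3, r_3 = 1.5, x_4 = 5.5, z_4 = 0.5, r_4 = 1.5, h_4 = 2, x_5 = 5, y_5 = 1.5, r_5 = 1, x_6 = 2.5, y_6 = 3, z_6 = 4, h_6 = 2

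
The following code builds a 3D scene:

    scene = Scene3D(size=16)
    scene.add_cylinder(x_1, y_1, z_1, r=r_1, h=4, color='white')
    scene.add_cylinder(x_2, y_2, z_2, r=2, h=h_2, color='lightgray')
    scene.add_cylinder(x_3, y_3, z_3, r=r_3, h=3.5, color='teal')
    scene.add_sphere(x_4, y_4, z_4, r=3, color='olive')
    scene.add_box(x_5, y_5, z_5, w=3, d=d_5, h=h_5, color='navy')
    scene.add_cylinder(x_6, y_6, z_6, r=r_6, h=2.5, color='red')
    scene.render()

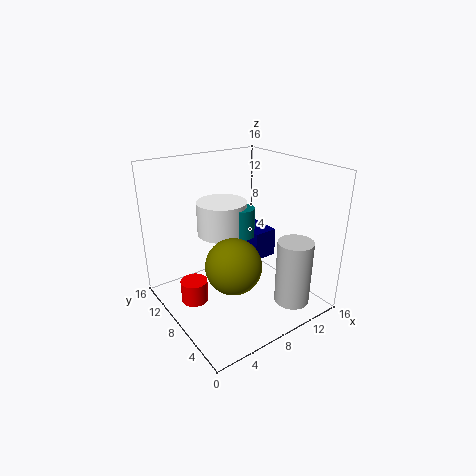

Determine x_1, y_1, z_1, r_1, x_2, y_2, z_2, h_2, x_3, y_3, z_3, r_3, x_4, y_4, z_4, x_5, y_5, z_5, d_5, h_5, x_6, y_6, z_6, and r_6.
x_1 = 8.5, y_1 = 12, z_1 = 7, r_1 = 3, x_2 = 12.5, y_2 = 3.5, z_2 = 0.5, h_2 = 7.5, x_3 = 10, y_3 = 10, z_3 = 7, r_3 = 1.5, x_4 = 6, y_4 = 6, z_4 = 6, x_5 = 11.5, y_5 = 9, z_5 = 3.5, d_5 = 4.5, h_5 = 3.5, x_6 = 3, y_6 = 9.5, z_6 = 1, r_6 = 1.5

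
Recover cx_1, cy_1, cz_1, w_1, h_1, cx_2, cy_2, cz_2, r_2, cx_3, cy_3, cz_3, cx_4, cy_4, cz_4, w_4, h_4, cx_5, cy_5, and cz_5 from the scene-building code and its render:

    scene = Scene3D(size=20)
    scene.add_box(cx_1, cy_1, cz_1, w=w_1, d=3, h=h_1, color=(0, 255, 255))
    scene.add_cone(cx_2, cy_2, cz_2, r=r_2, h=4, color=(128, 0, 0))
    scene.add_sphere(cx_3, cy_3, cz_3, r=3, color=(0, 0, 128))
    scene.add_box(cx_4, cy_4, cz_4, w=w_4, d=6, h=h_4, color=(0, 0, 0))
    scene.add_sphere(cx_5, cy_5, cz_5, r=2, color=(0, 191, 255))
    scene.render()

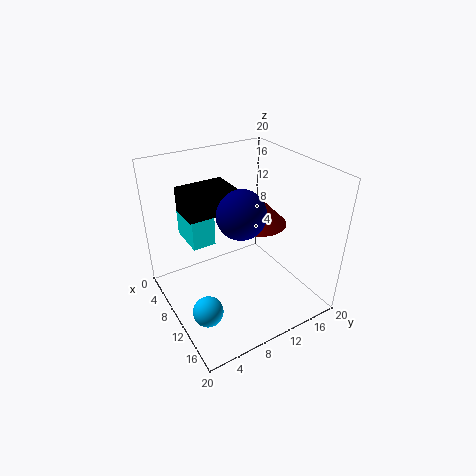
cx_1 = 6
cy_1 = 3
cz_1 = 11
w_1 = 5
h_1 = 4
cx_2 = 8
cy_2 = 15
cz_2 = 10
r_2 = 4
cx_3 = 14
cy_3 = 8
cz_3 = 16
cx_4 = 9
cy_4 = 2
cz_4 = 16
w_4 = 4
h_4 = 3
cx_5 = 14
cy_5 = 3
cz_5 = 3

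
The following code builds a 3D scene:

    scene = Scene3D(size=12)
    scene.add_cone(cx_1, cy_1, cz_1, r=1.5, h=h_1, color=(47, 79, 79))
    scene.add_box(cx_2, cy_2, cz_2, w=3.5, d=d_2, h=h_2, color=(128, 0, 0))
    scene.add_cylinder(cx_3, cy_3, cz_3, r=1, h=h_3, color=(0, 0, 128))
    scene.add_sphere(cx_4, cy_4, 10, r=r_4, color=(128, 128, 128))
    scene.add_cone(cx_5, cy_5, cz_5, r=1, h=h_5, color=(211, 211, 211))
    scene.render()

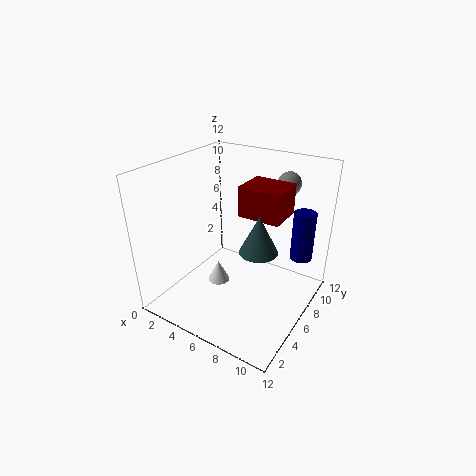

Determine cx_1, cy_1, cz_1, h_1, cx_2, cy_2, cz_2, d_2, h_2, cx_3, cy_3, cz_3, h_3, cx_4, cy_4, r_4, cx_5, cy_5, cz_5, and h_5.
cx_1 = 8.5; cy_1 = 5; cz_1 = 6; h_1 = 3; cx_2 = 6; cy_2 = 6; cz_2 = 8; d_2 = 3; h_2 = 2.5; cx_3 = 10; cy_3 = 10.5; cz_3 = 3; h_3 = 4.5; cx_4 = 8.5; cy_4 = 10; r_4 = 1; cx_5 = 3.5; cy_5 = 6.5; cz_5 = 0.5; h_5 = 2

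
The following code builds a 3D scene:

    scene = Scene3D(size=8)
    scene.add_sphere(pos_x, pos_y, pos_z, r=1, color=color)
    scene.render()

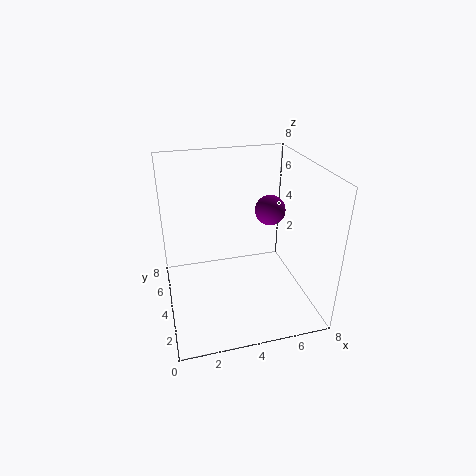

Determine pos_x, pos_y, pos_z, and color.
pos_x = 7, pos_y = 7, pos_z = 4, color = 'purple'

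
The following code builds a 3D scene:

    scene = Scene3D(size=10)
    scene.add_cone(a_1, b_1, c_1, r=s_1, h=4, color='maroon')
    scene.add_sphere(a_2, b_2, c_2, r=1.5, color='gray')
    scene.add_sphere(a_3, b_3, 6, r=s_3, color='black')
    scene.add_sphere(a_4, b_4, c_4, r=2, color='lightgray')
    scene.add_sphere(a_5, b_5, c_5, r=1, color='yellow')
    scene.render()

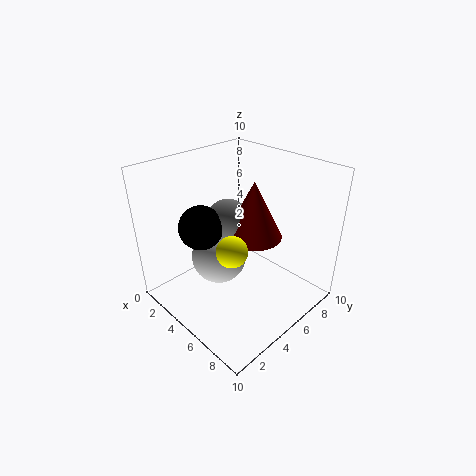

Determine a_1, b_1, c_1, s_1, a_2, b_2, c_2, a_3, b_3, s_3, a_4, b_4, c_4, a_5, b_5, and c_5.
a_1 = 5.5; b_1 = 6; c_1 = 5; s_1 = 2; a_2 = 4; b_2 = 5; c_2 = 6; a_3 = 3.5; b_3 = 3; s_3 = 1.5; a_4 = 3.5; b_4 = 4.5; c_4 = 3; a_5 = 6.5; b_5 = 3; c_5 = 5.5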